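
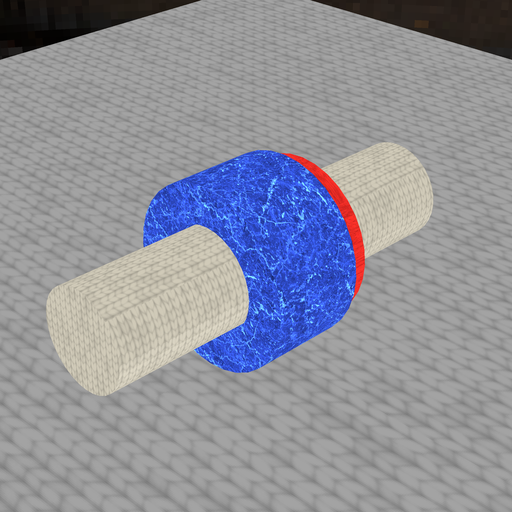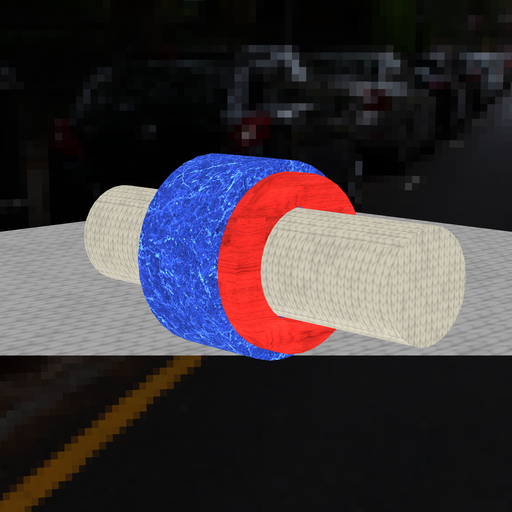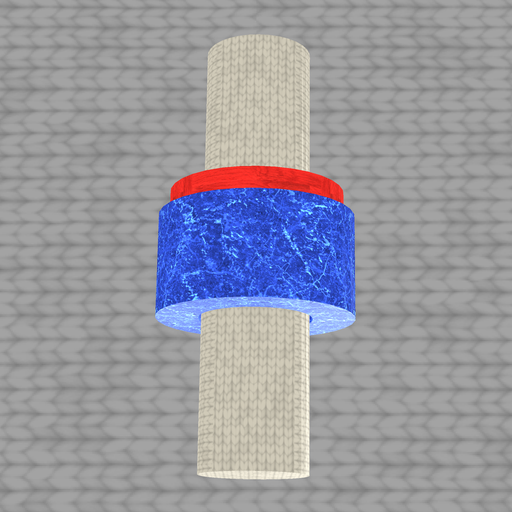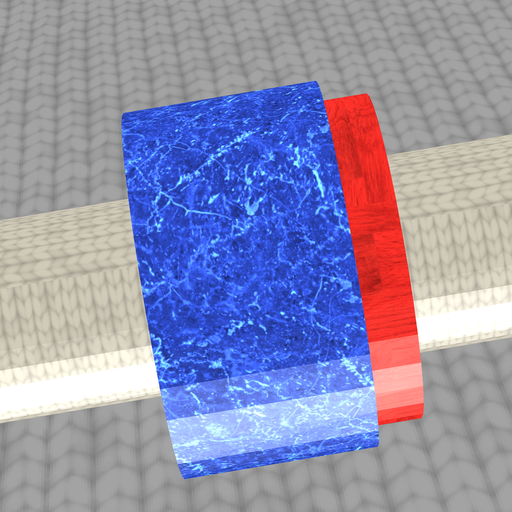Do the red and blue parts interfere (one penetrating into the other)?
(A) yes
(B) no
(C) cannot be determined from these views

(A) yes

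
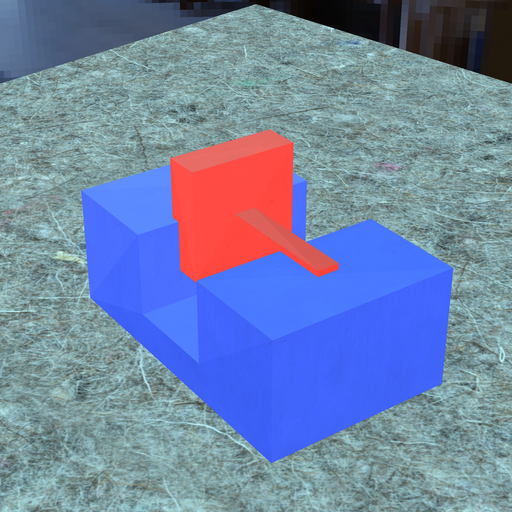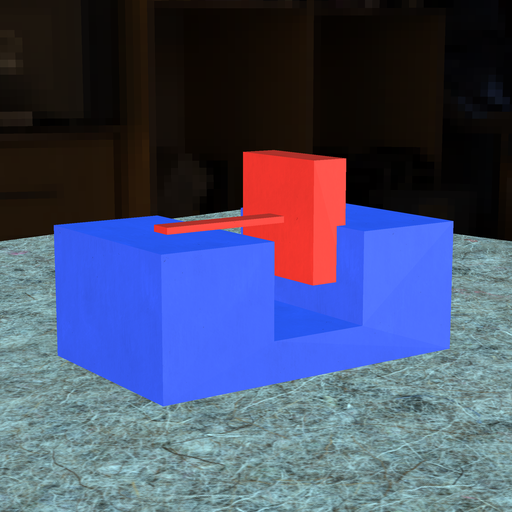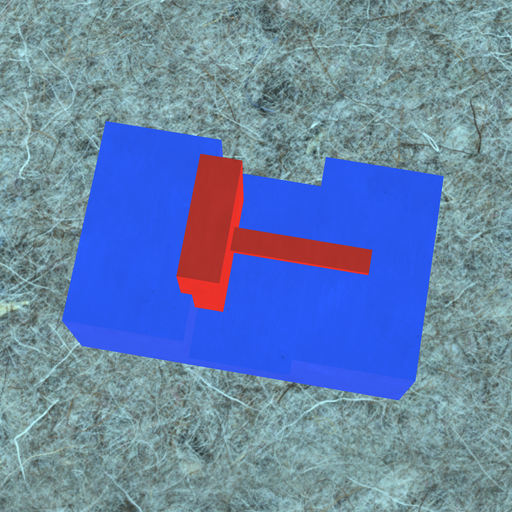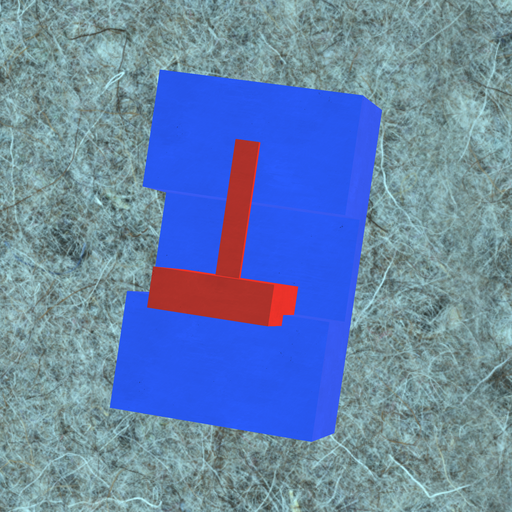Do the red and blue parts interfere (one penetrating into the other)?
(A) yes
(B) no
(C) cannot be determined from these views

(A) yes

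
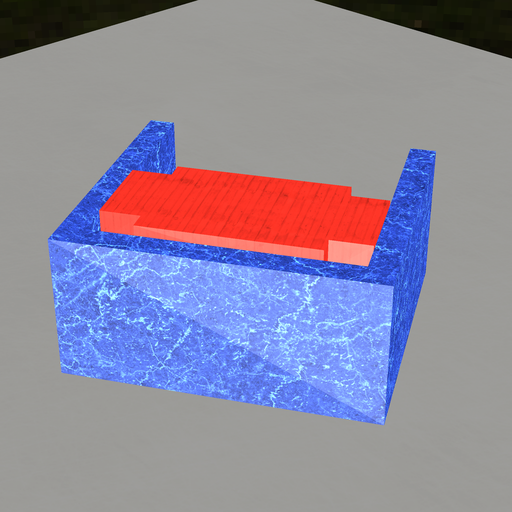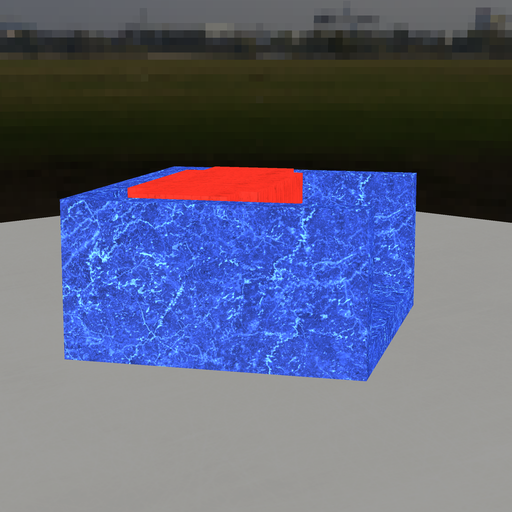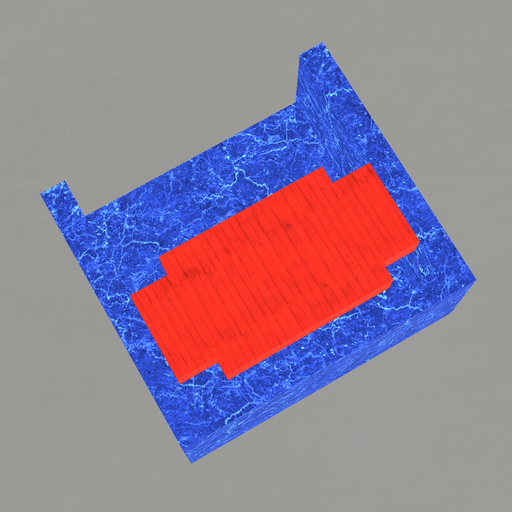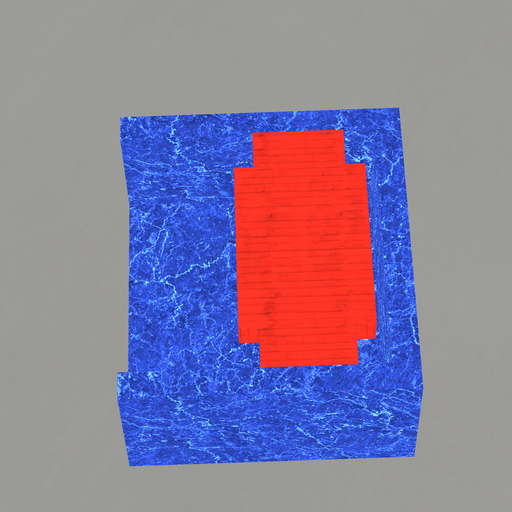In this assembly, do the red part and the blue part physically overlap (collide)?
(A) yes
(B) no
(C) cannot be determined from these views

(B) no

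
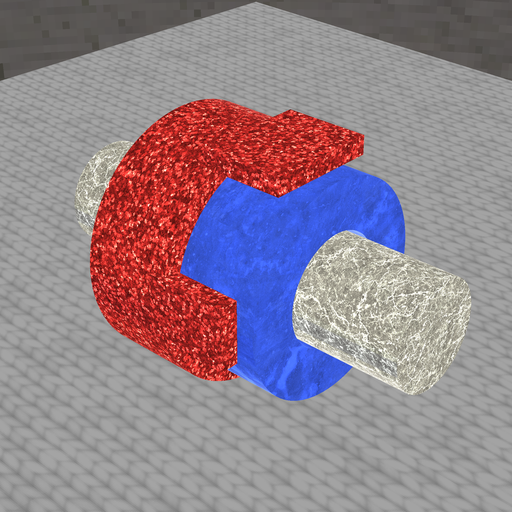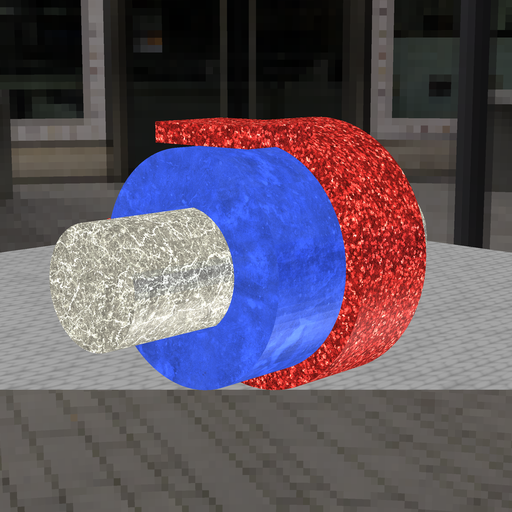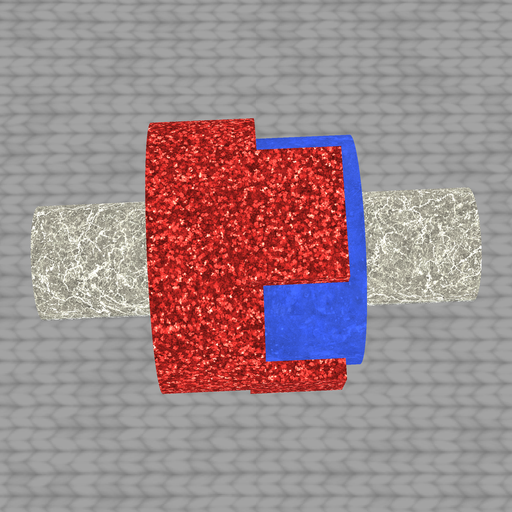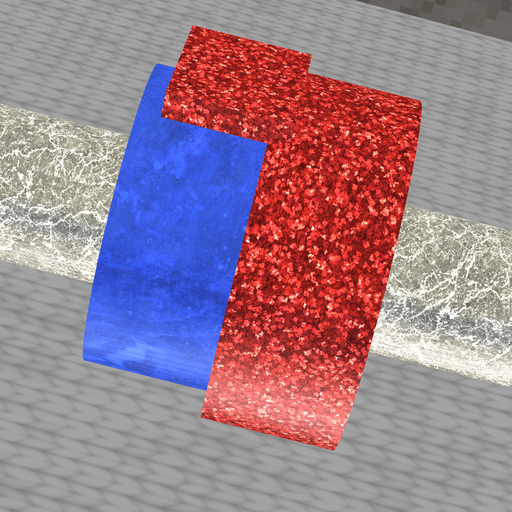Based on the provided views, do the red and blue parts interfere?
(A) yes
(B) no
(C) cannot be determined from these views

(A) yes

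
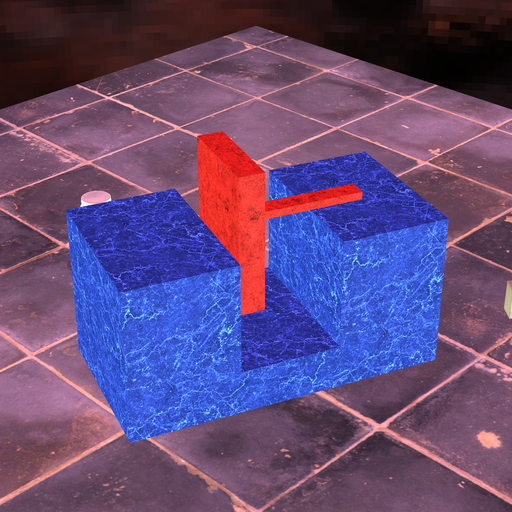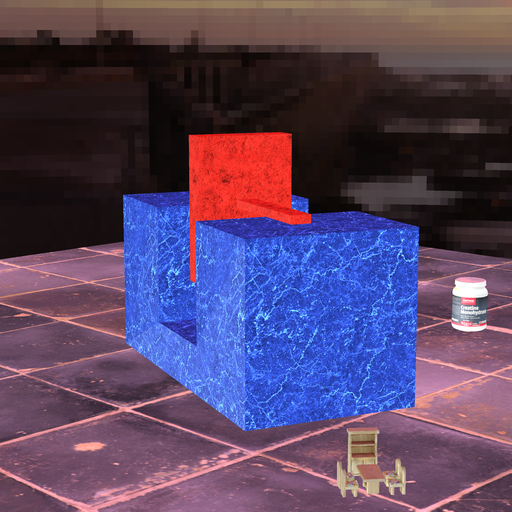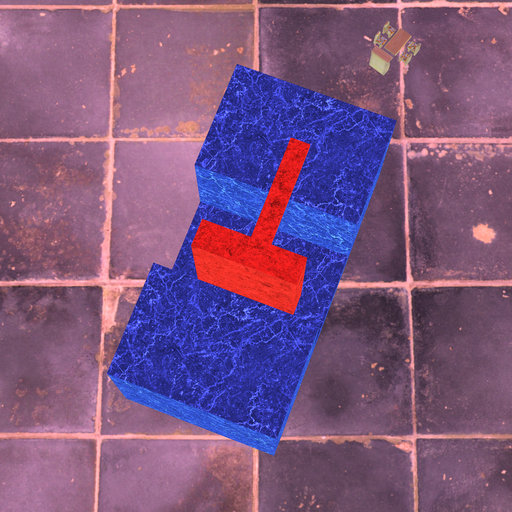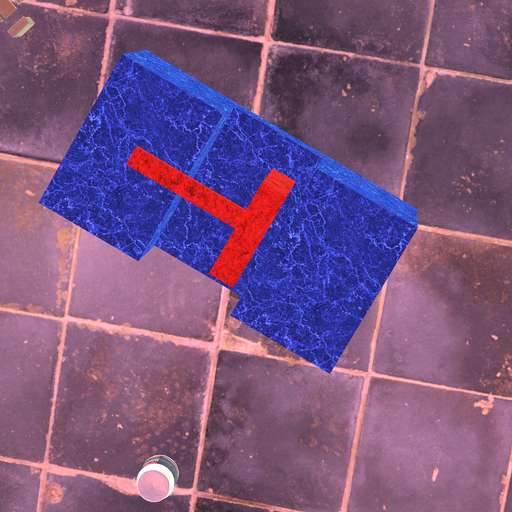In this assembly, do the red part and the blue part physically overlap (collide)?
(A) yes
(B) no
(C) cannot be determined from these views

(B) no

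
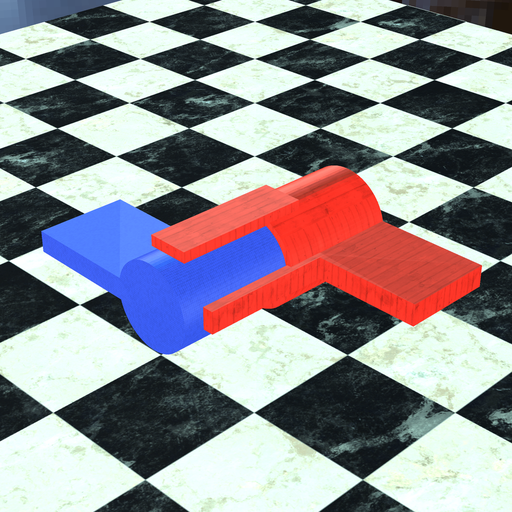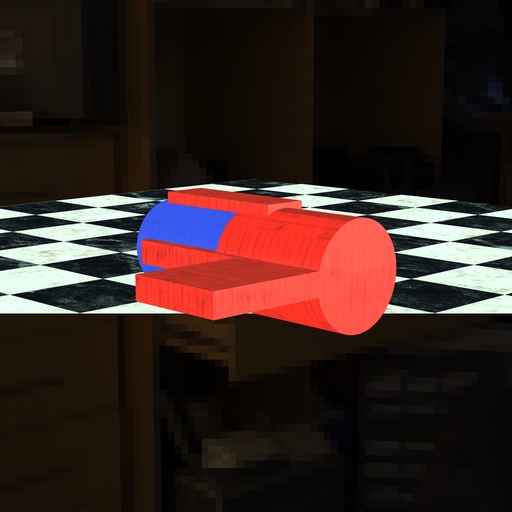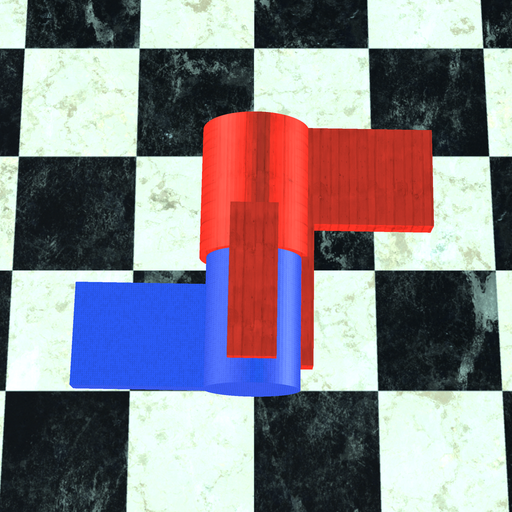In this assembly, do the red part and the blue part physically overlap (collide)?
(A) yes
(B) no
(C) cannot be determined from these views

(C) cannot be determined from these views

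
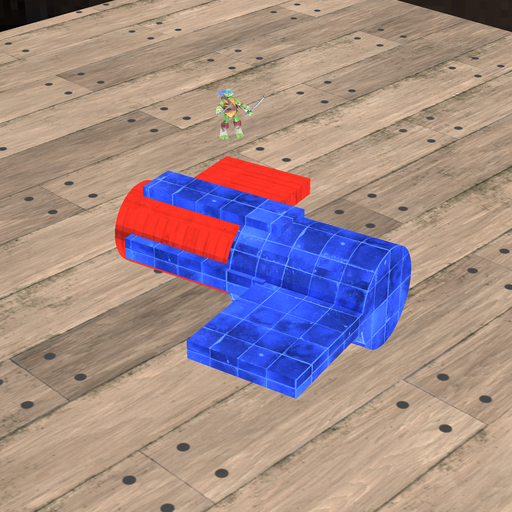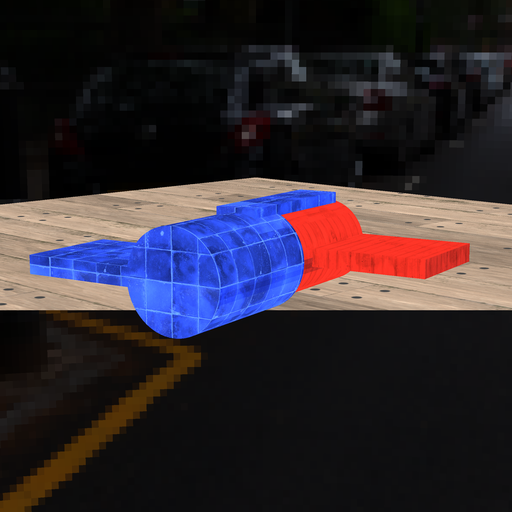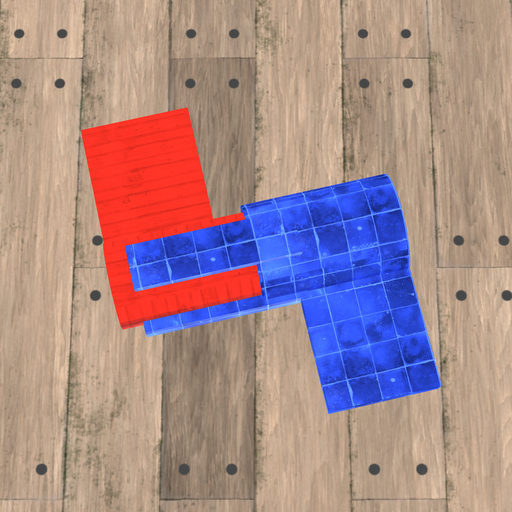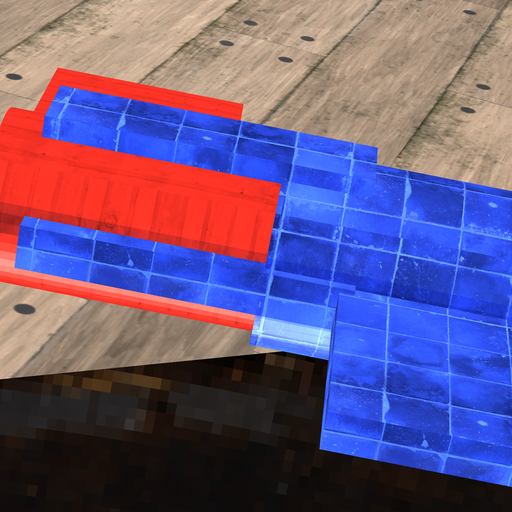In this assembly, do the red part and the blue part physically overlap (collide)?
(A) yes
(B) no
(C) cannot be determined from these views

(A) yes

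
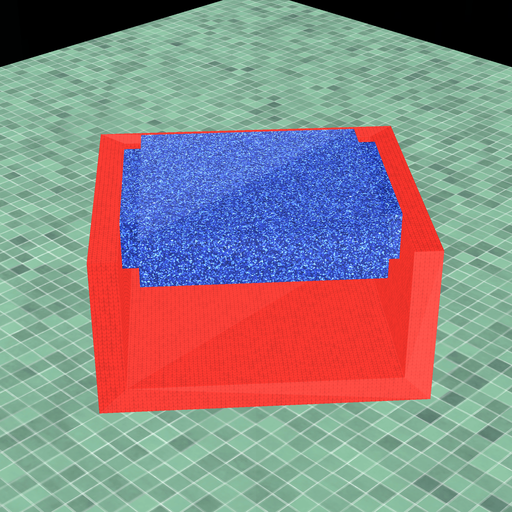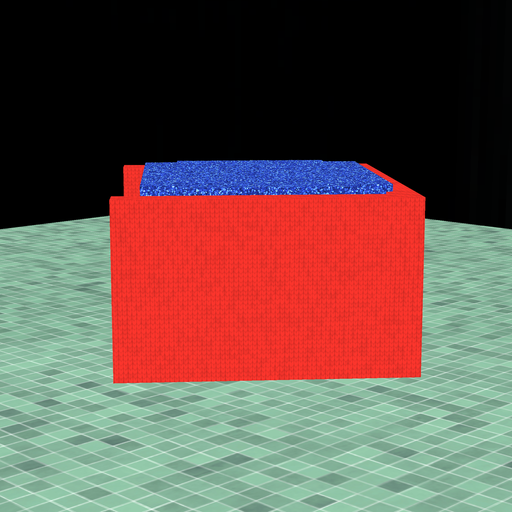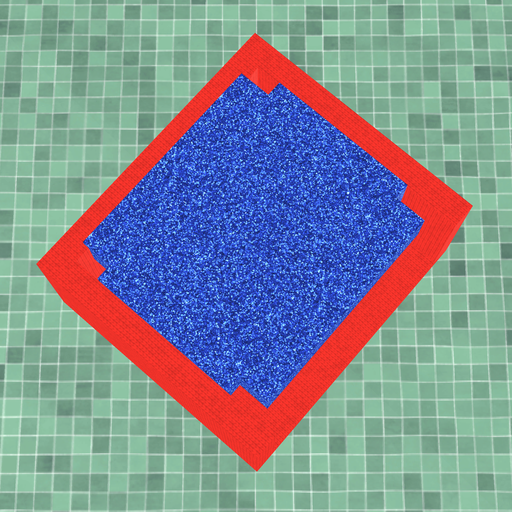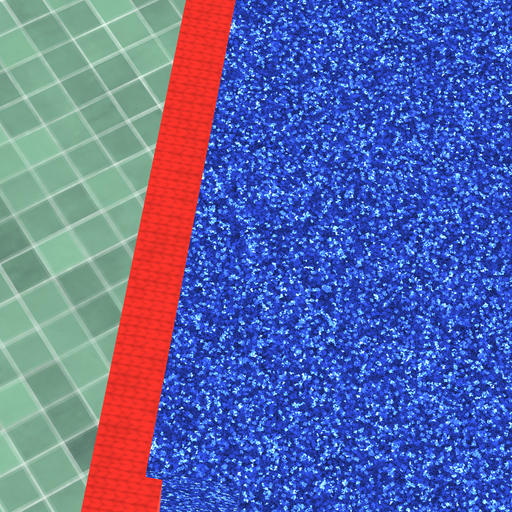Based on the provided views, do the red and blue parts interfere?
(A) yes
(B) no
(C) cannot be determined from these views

(A) yes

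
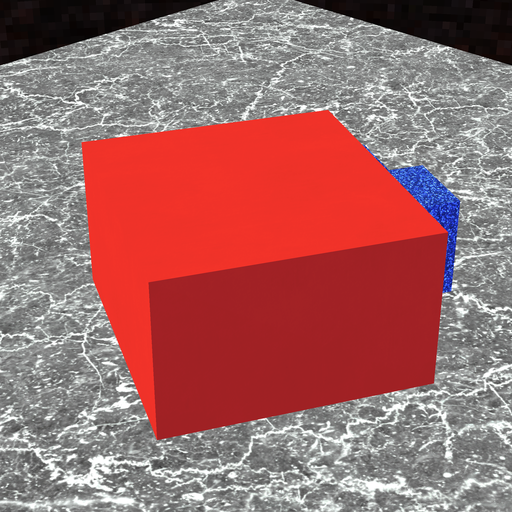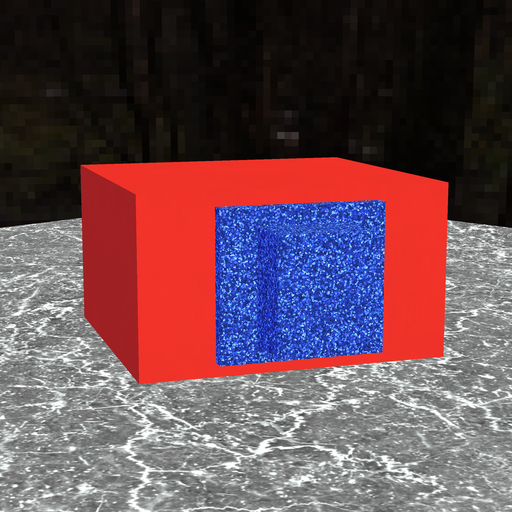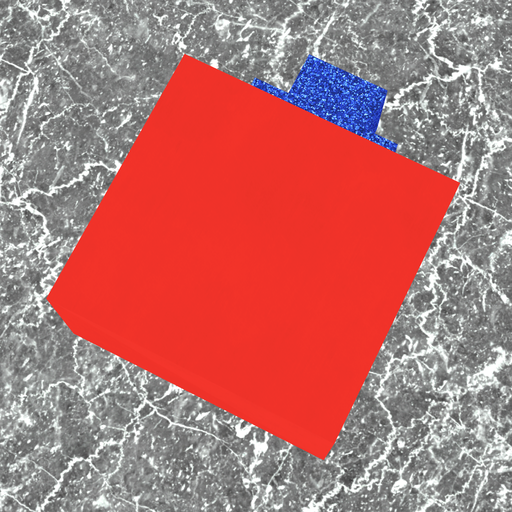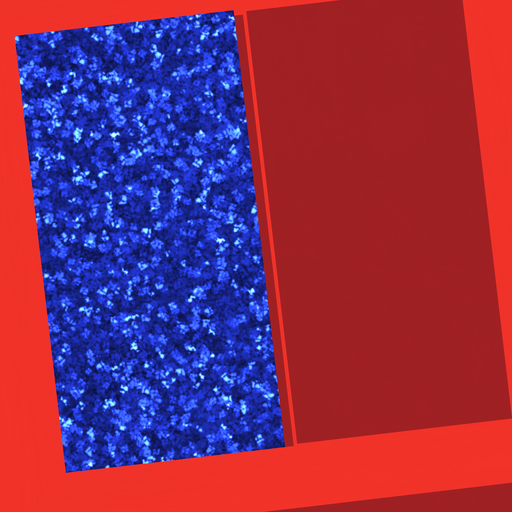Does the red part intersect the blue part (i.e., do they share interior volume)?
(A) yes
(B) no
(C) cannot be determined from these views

(B) no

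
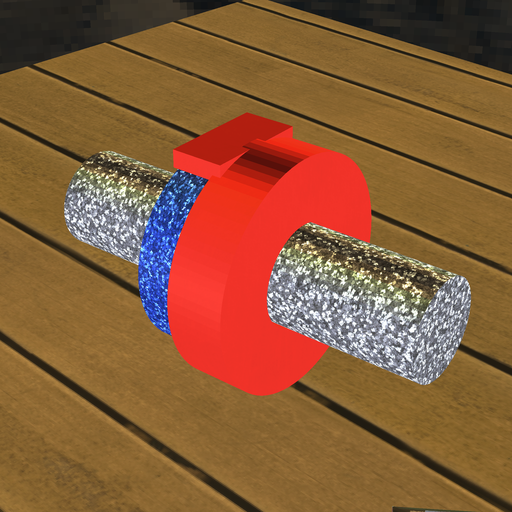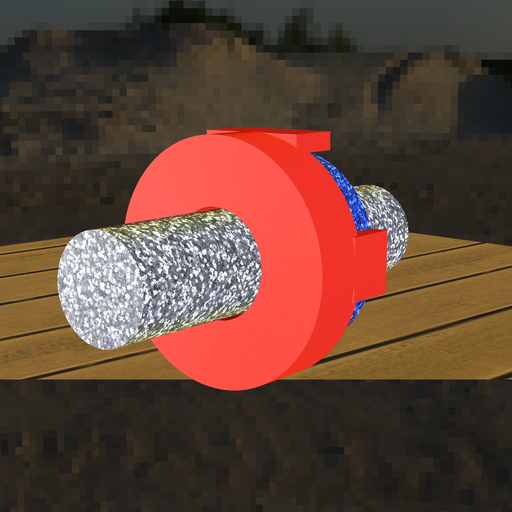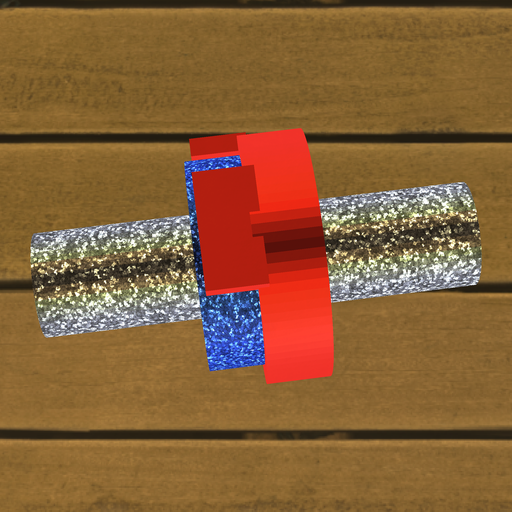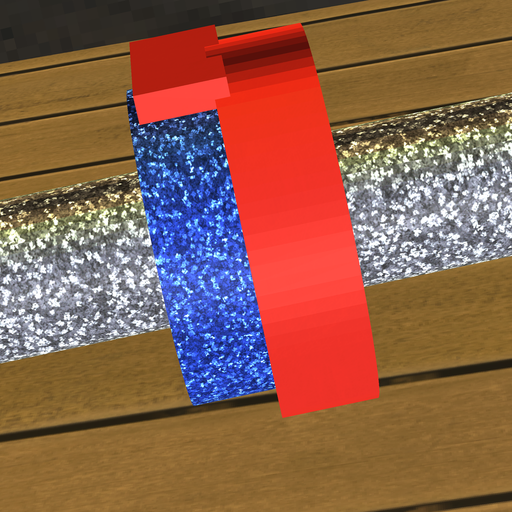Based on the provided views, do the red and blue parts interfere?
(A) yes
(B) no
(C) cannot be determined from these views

(A) yes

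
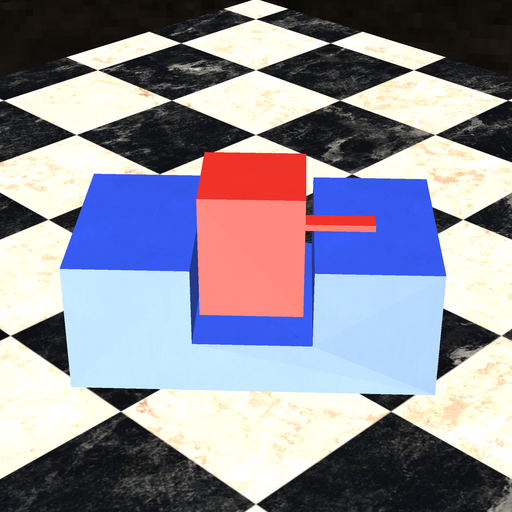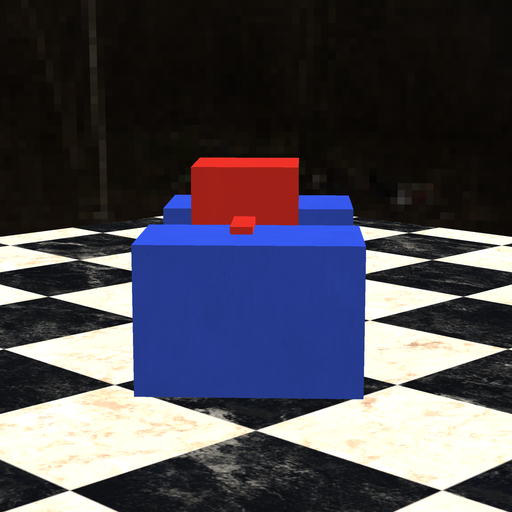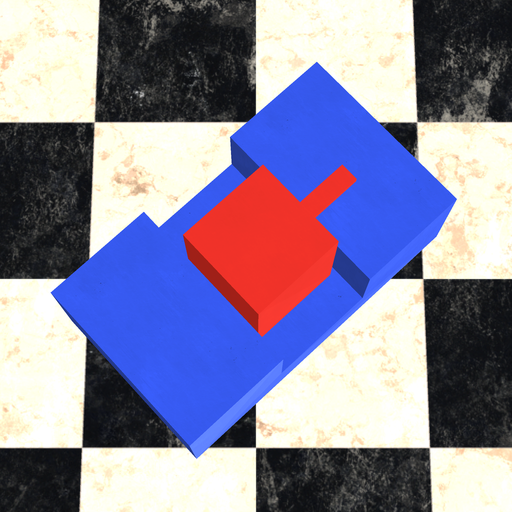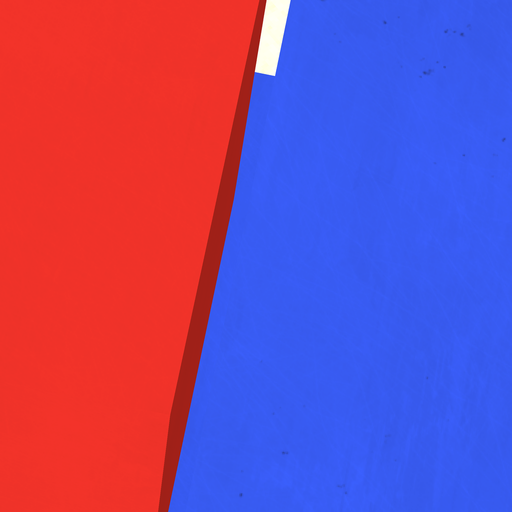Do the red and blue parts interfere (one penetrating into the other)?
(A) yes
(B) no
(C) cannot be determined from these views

(B) no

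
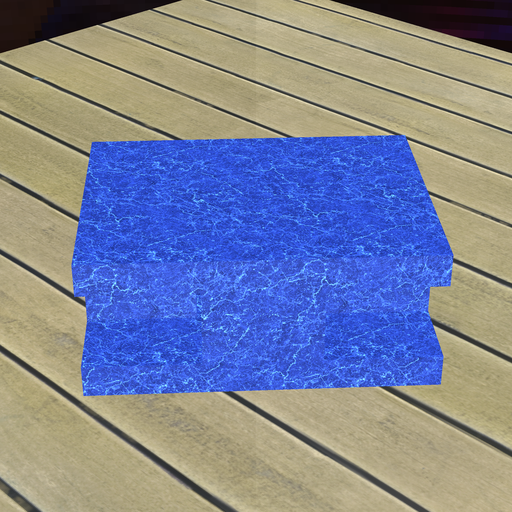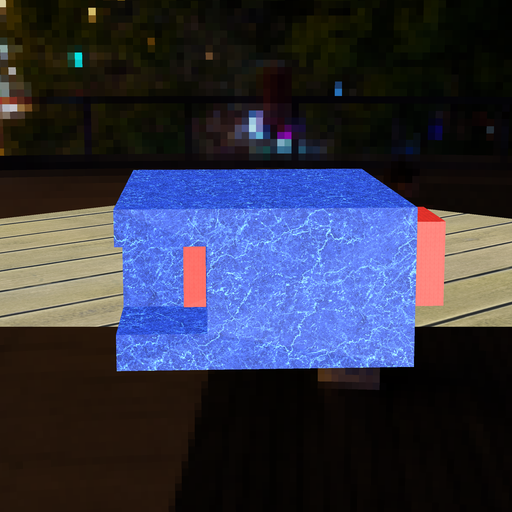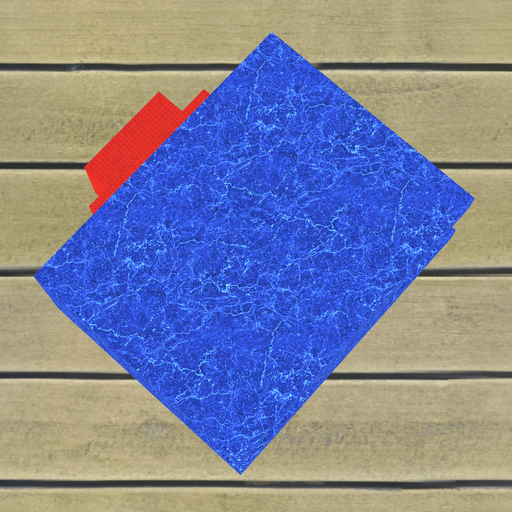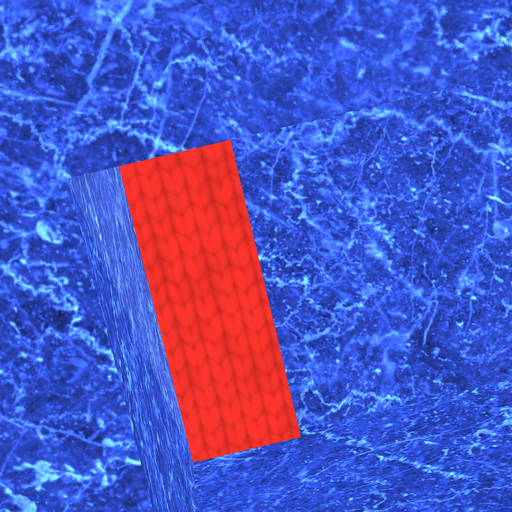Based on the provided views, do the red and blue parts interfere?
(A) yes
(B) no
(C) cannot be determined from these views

(A) yes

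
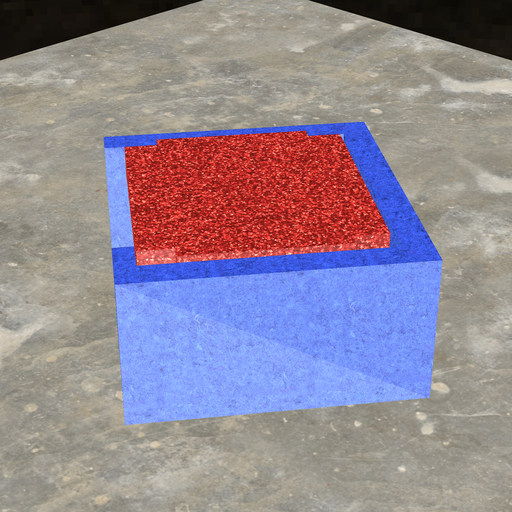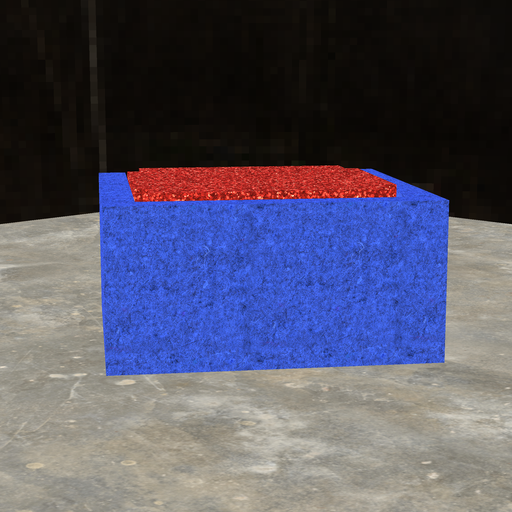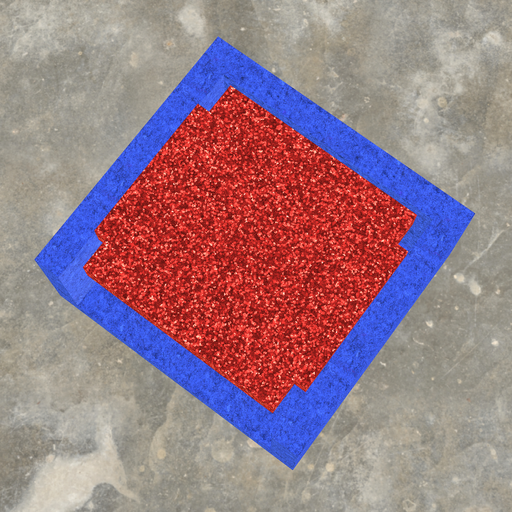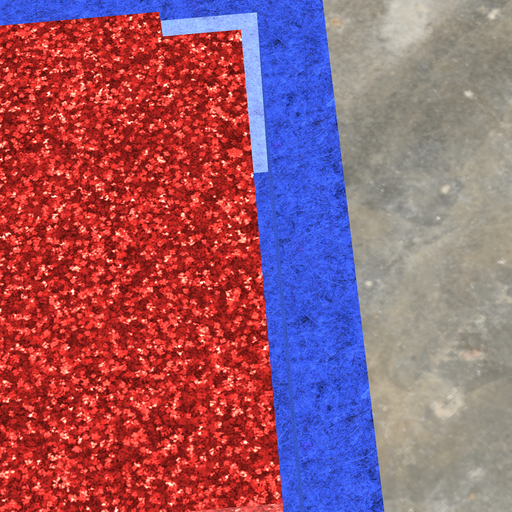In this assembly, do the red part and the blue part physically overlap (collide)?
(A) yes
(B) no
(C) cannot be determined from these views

(B) no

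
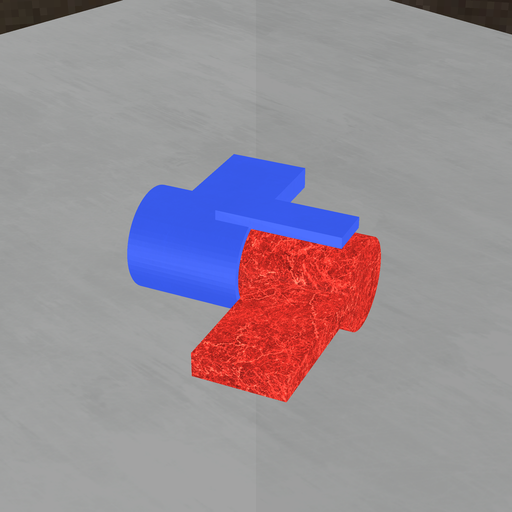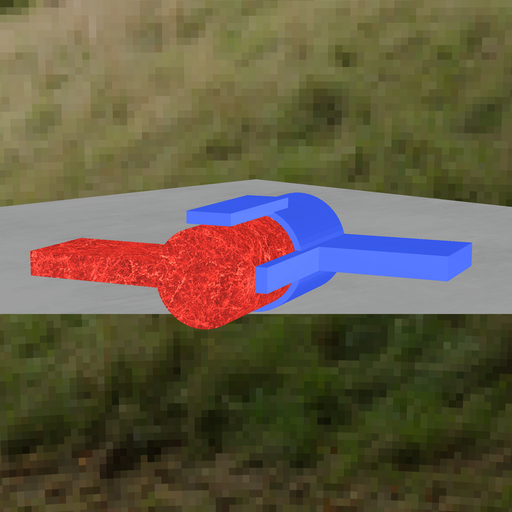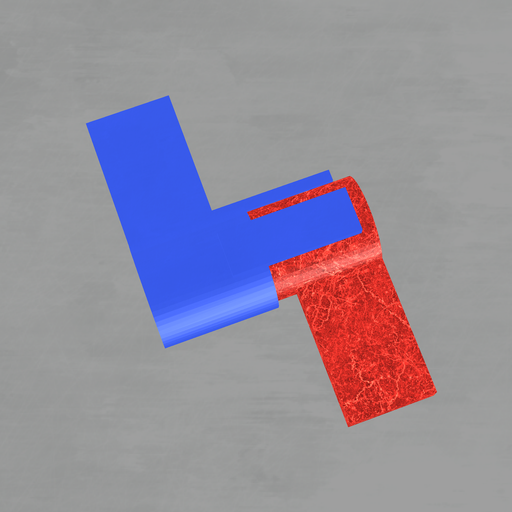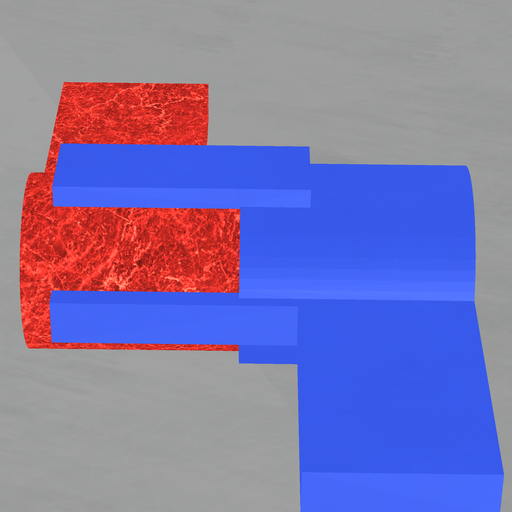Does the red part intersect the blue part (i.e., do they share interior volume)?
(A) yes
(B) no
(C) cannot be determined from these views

(A) yes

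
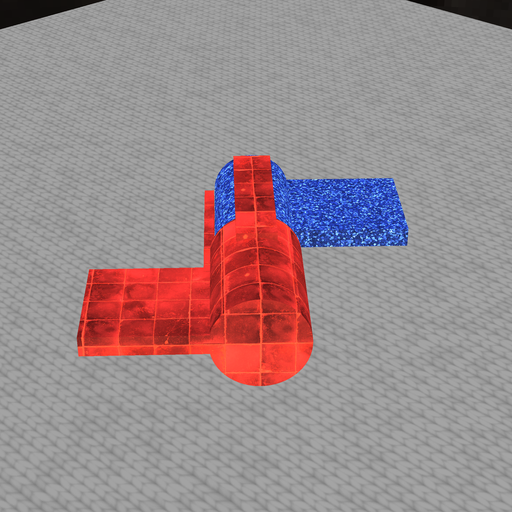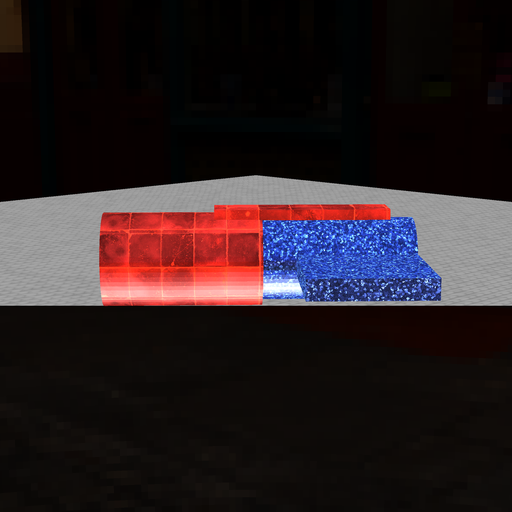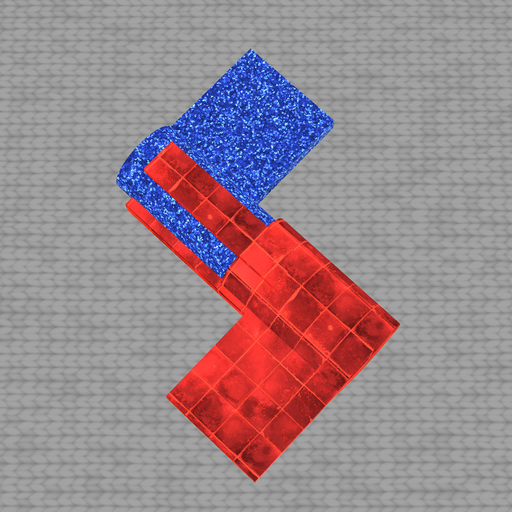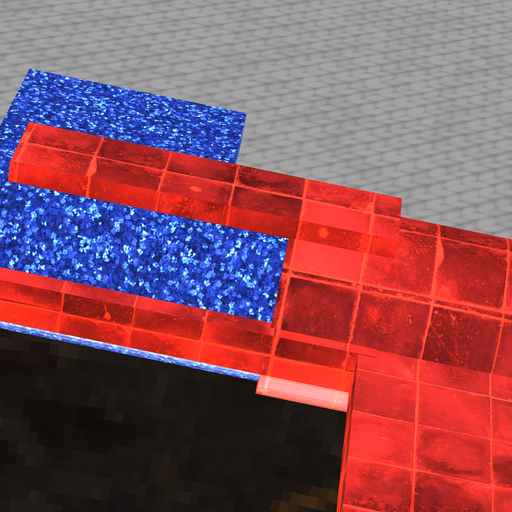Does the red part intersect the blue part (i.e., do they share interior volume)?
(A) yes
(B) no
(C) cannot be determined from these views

(A) yes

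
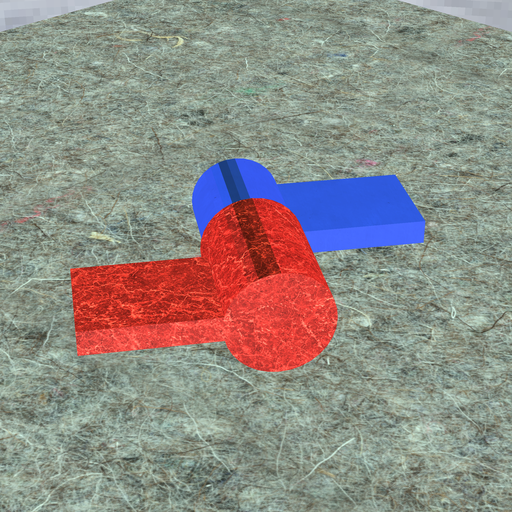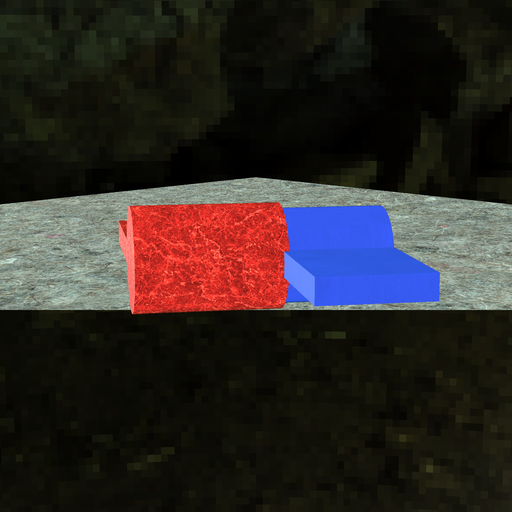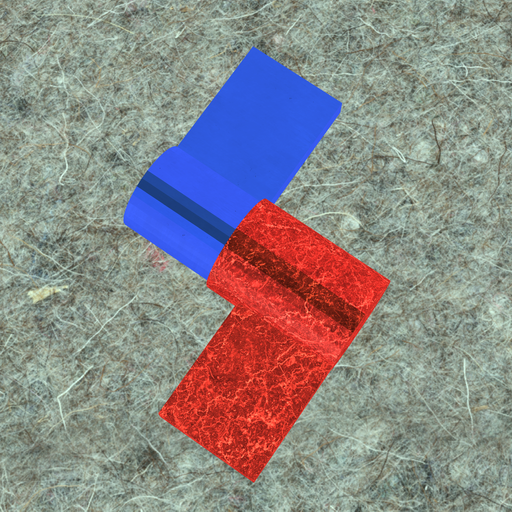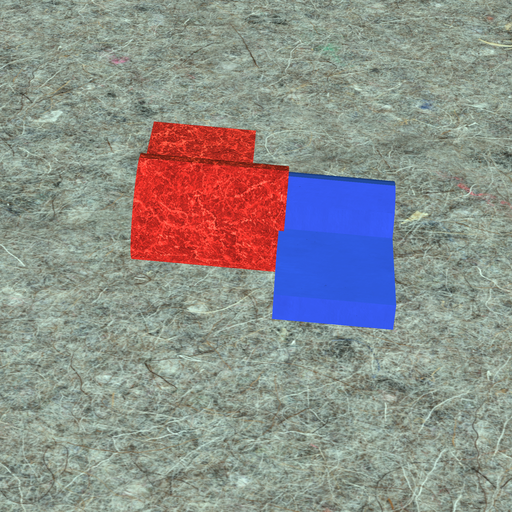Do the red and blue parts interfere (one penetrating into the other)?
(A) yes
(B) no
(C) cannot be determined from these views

(A) yes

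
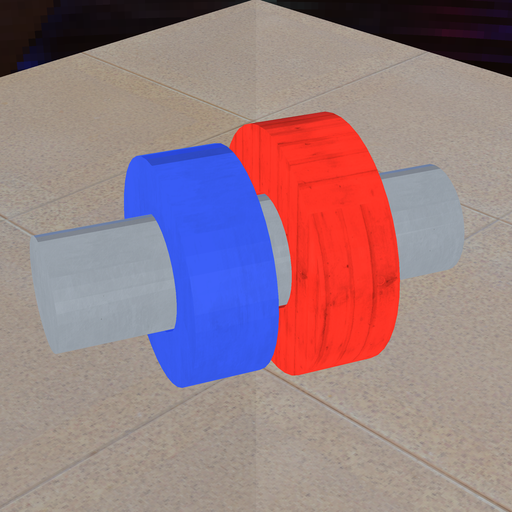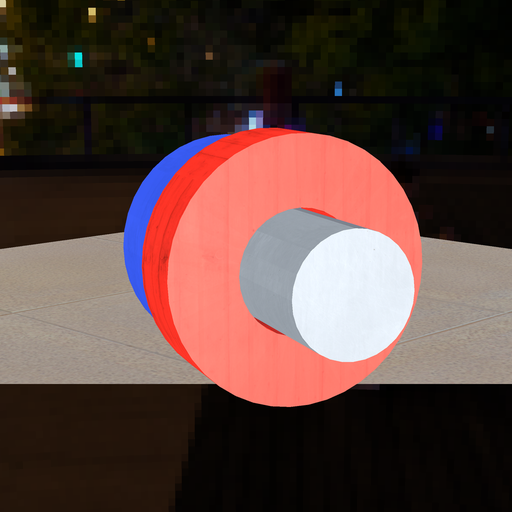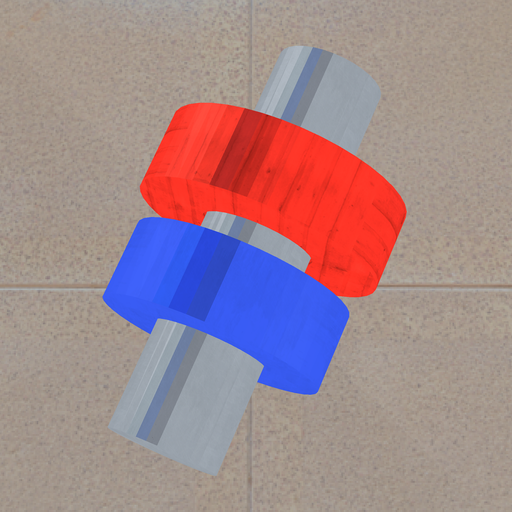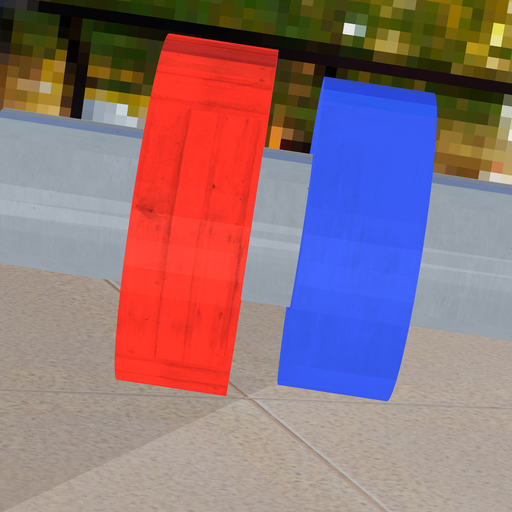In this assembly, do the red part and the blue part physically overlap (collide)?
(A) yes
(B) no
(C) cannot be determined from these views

(B) no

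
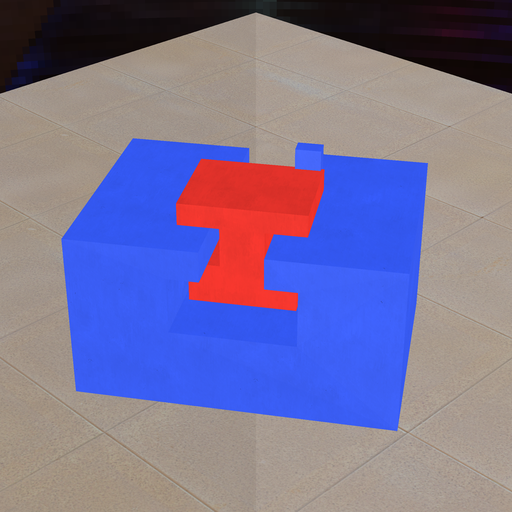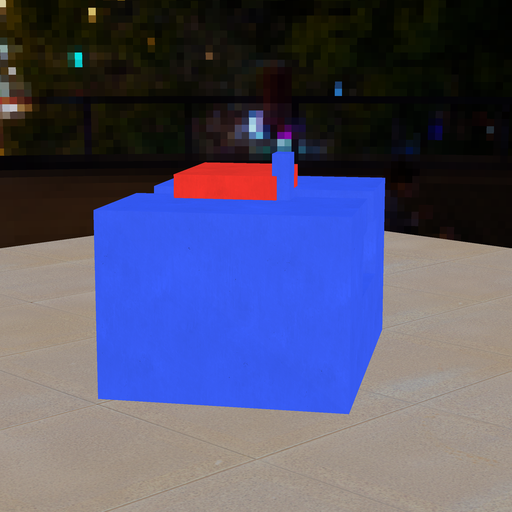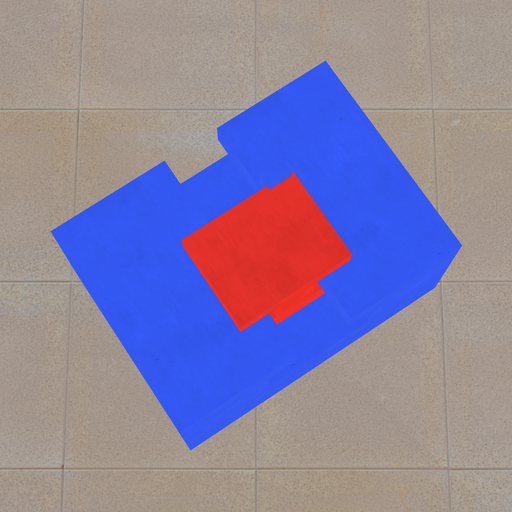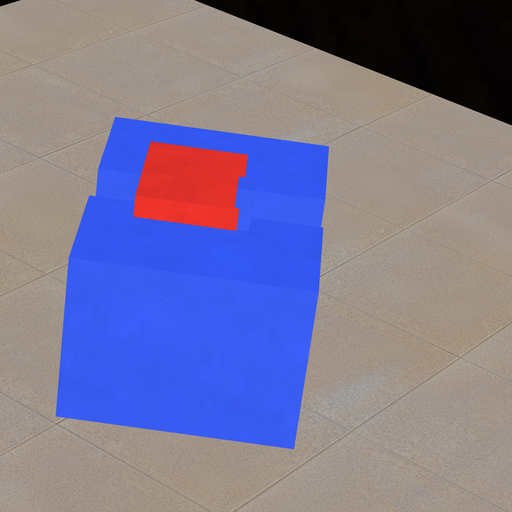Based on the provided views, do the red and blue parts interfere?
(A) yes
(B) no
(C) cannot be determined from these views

(A) yes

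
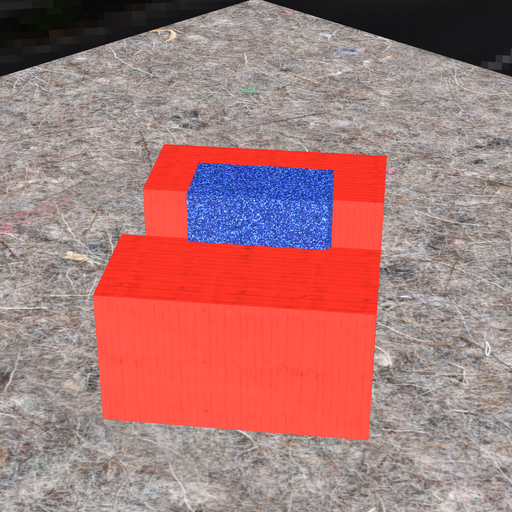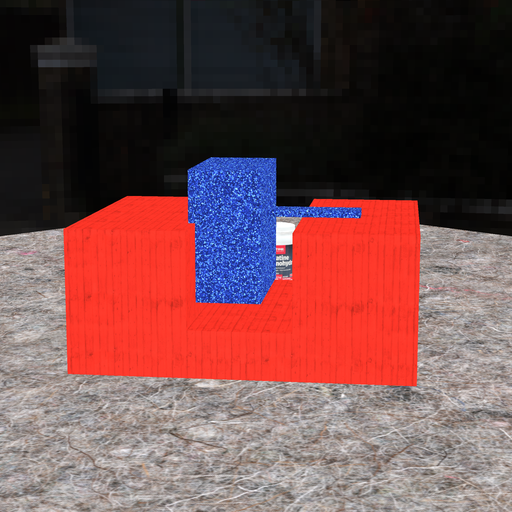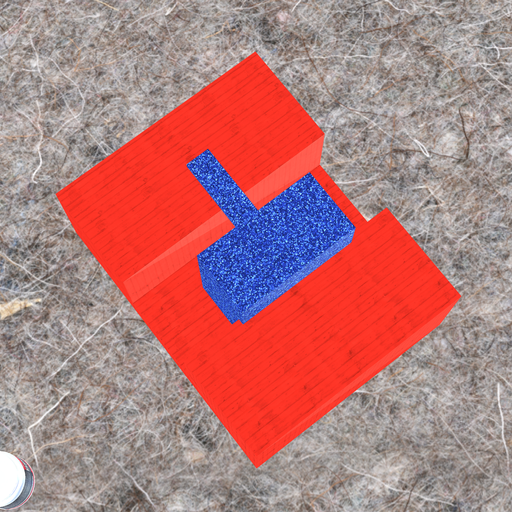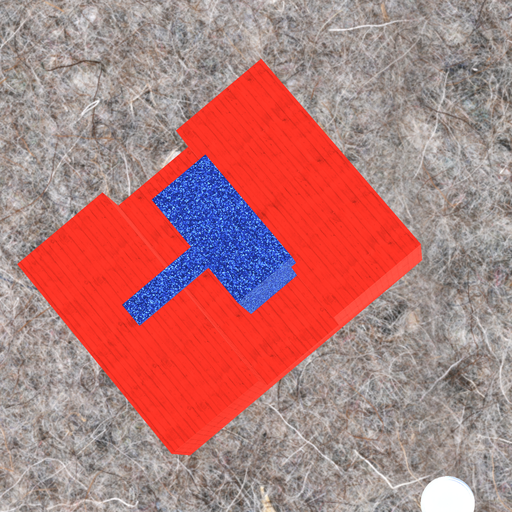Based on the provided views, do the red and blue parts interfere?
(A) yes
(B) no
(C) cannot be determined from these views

(A) yes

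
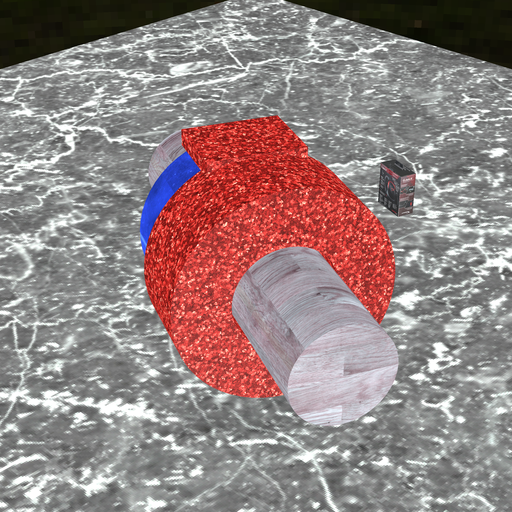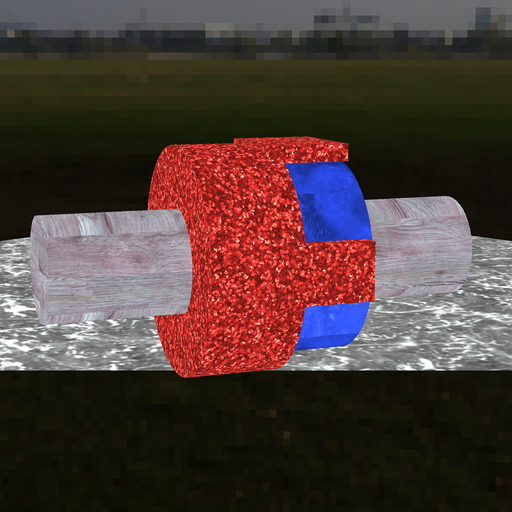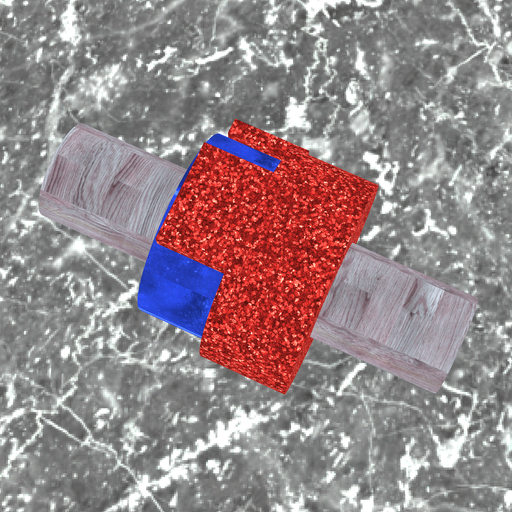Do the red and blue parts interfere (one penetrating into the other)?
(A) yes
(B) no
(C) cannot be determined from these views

(A) yes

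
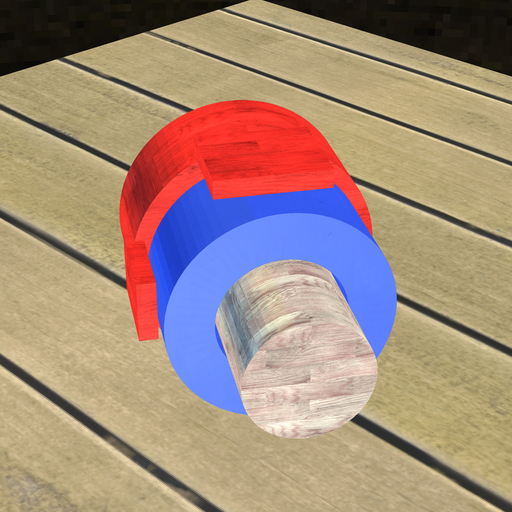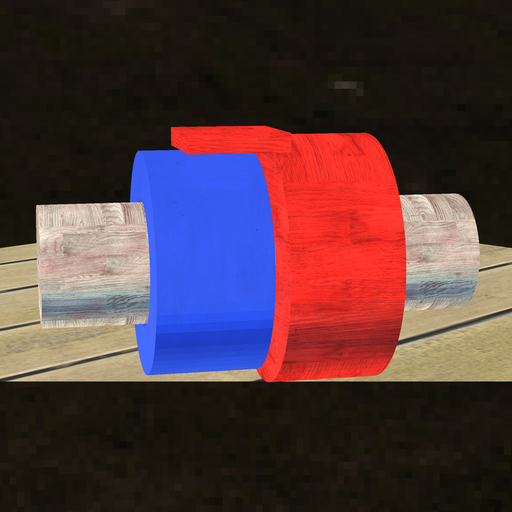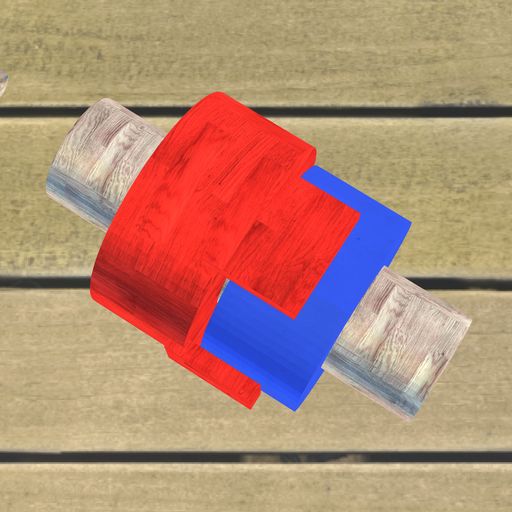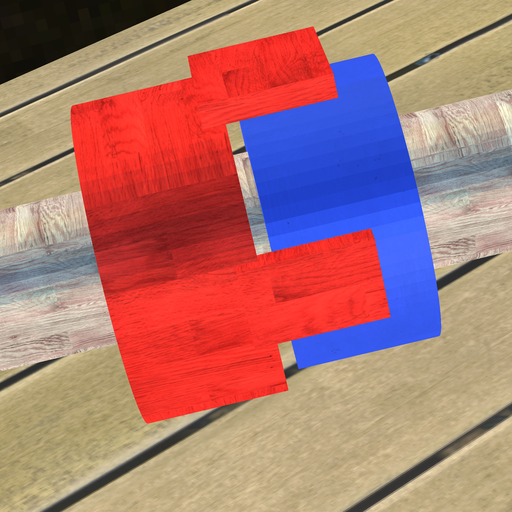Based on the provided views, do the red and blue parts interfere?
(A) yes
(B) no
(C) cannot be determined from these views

(B) no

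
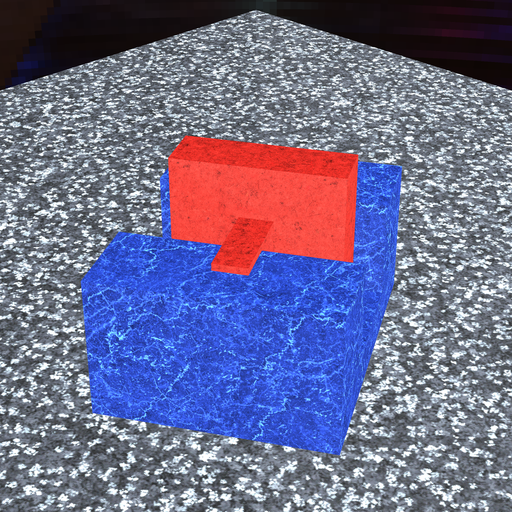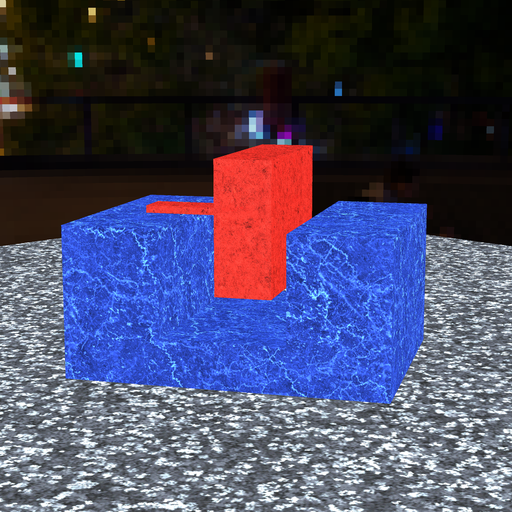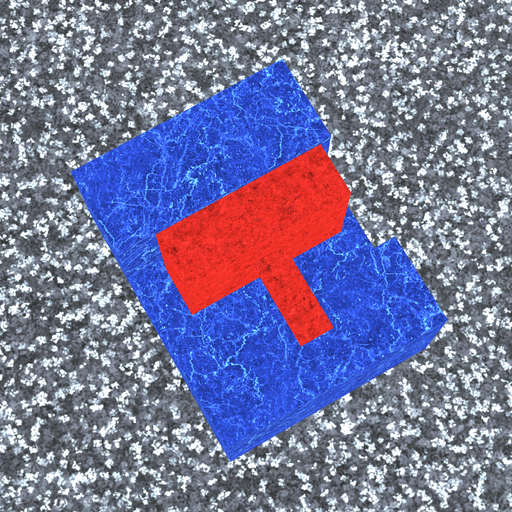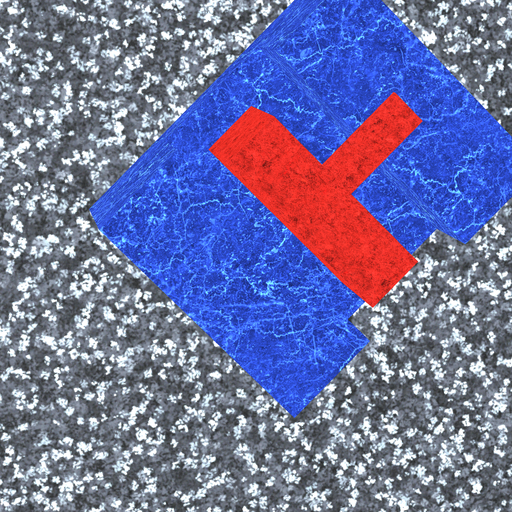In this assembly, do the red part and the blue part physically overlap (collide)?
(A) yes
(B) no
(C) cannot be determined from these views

(B) no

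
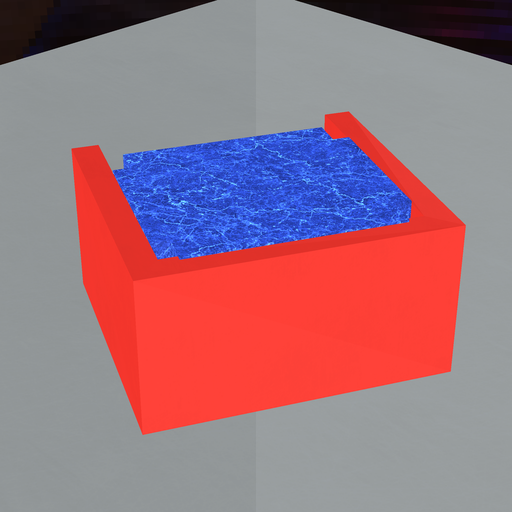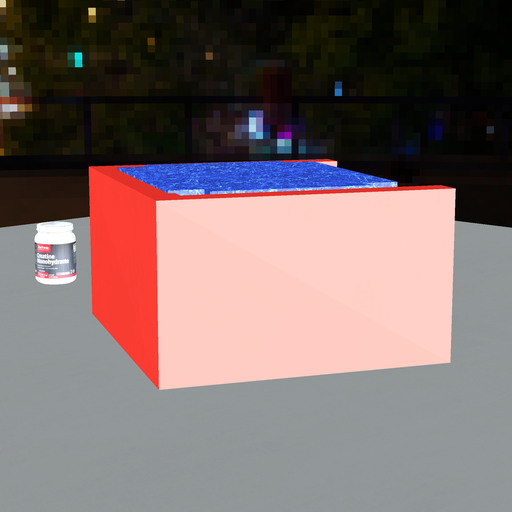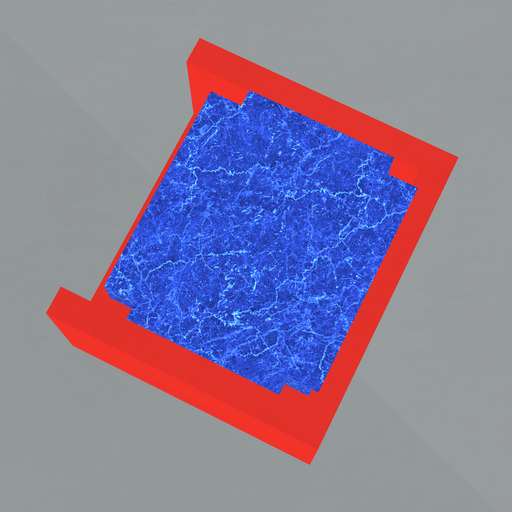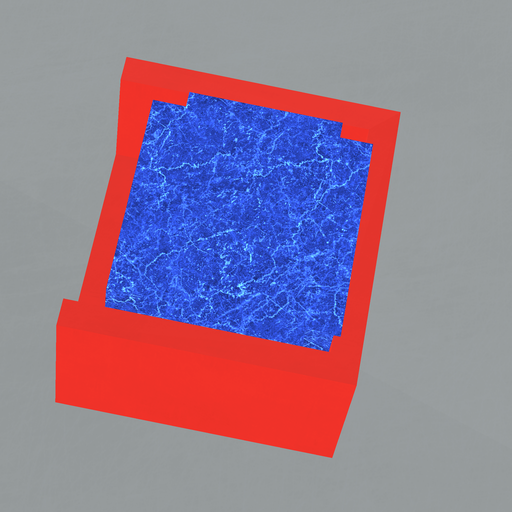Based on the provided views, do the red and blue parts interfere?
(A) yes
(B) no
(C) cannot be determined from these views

(A) yes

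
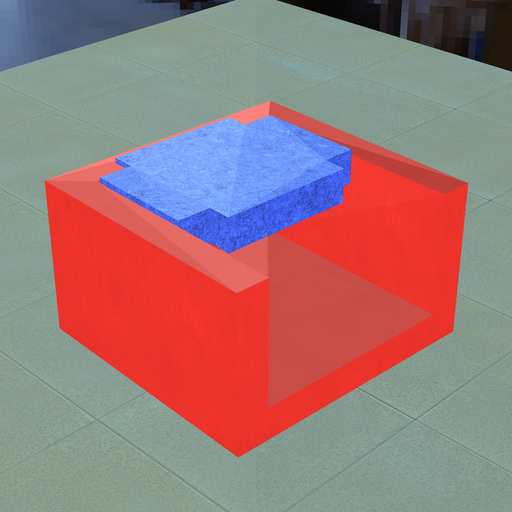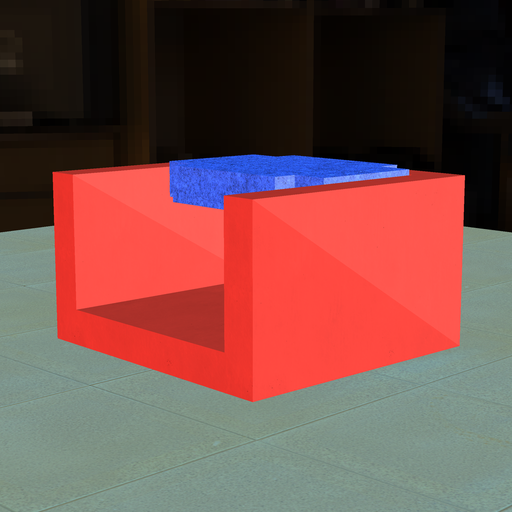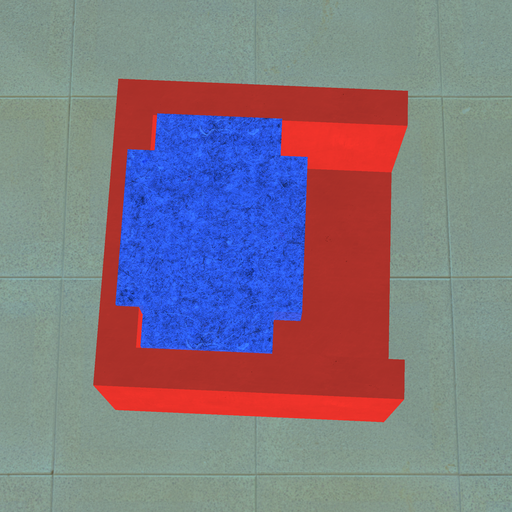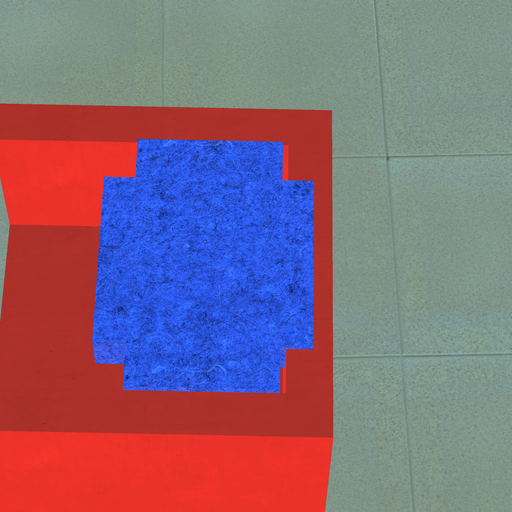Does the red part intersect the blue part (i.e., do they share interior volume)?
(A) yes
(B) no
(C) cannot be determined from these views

(A) yes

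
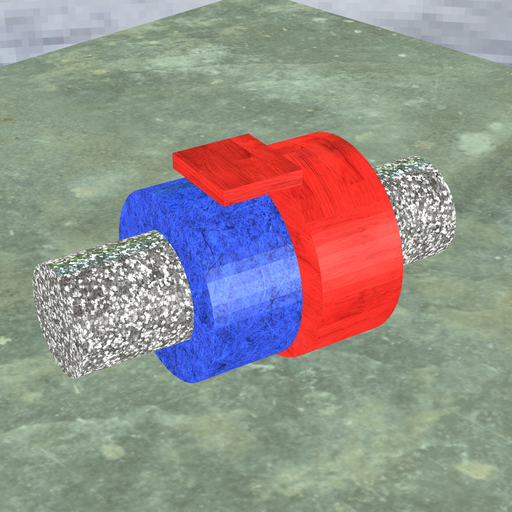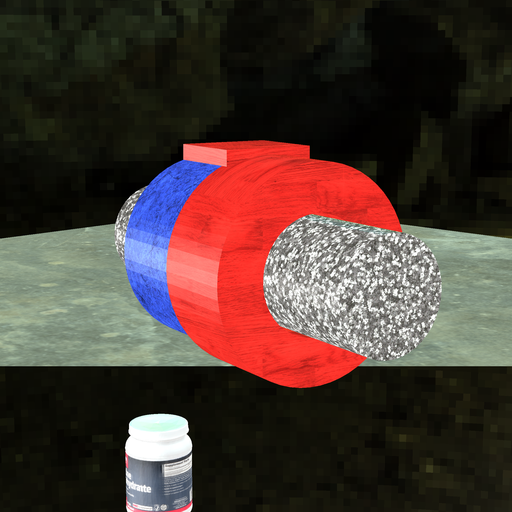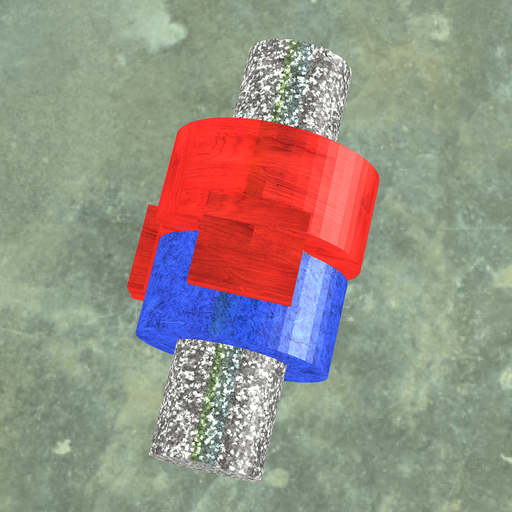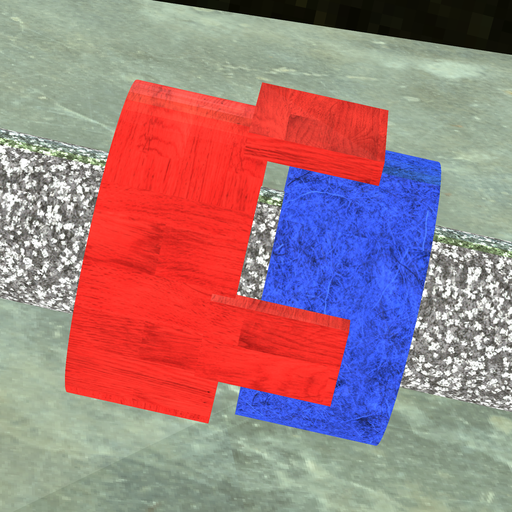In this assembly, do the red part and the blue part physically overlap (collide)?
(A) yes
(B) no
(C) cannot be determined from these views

(B) no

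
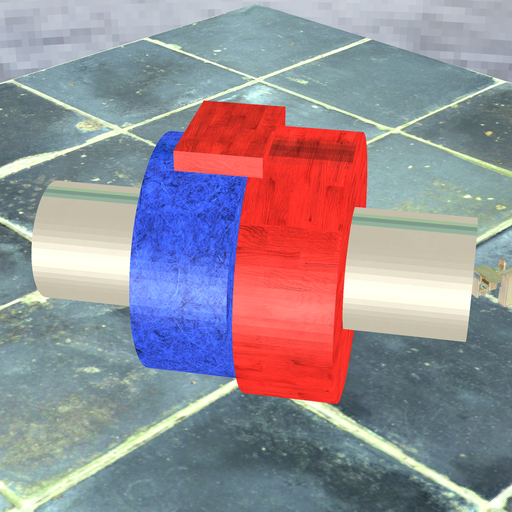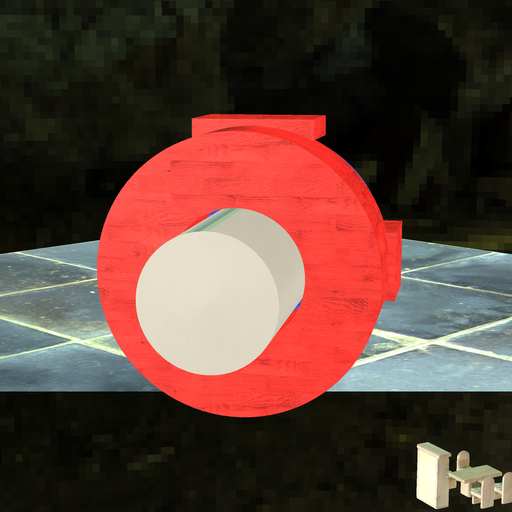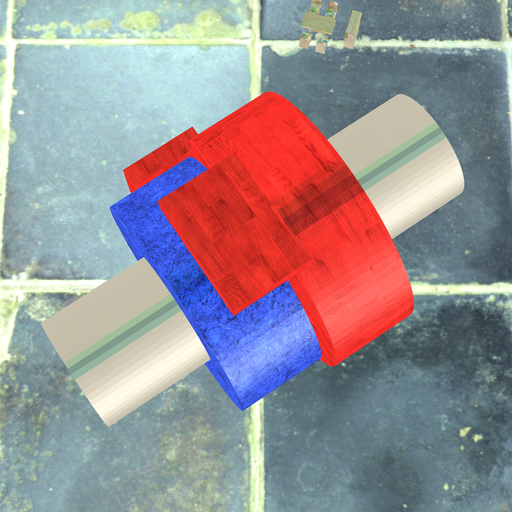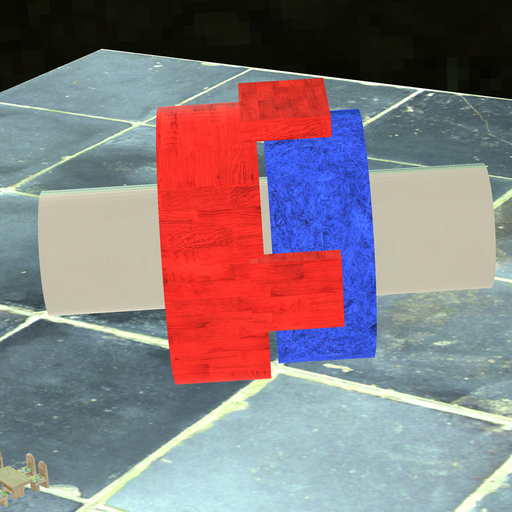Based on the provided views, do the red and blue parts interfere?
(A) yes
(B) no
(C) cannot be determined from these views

(B) no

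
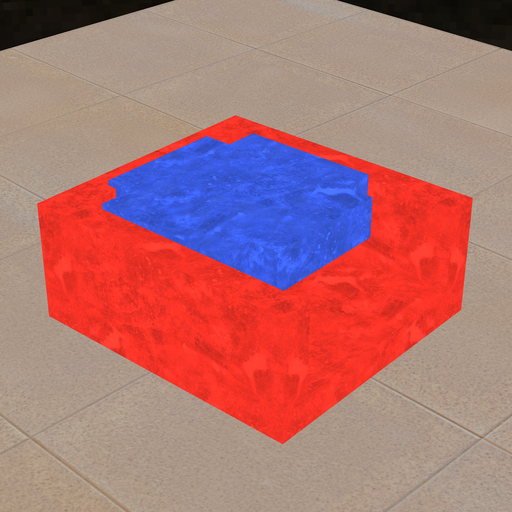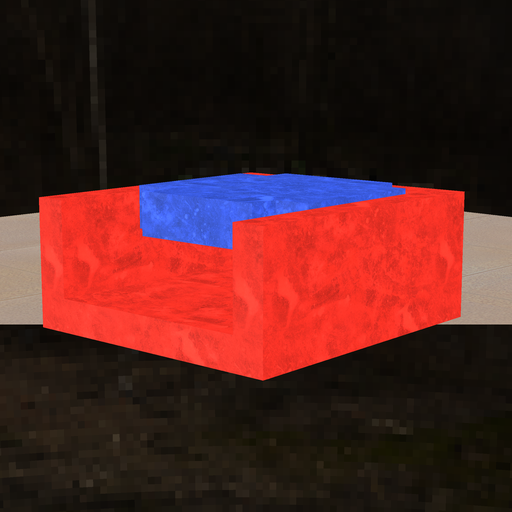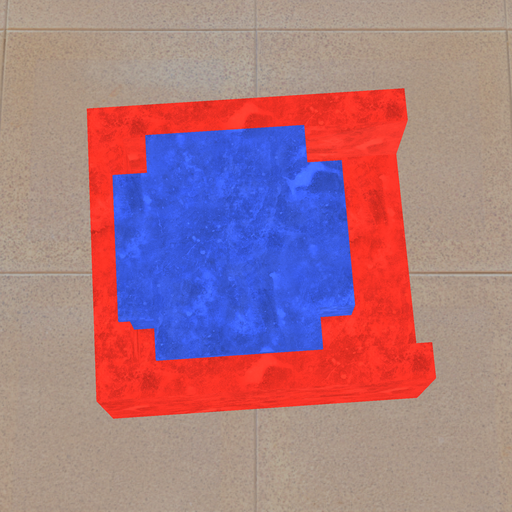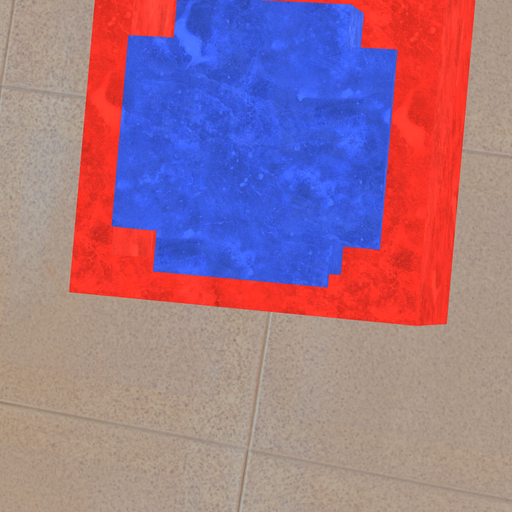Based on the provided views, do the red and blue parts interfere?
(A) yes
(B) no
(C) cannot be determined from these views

(A) yes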